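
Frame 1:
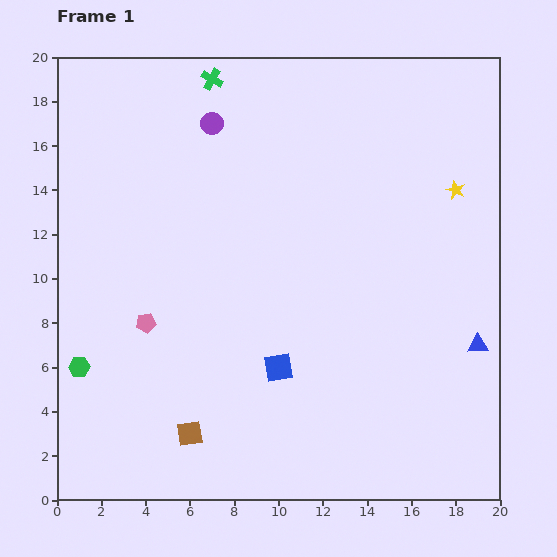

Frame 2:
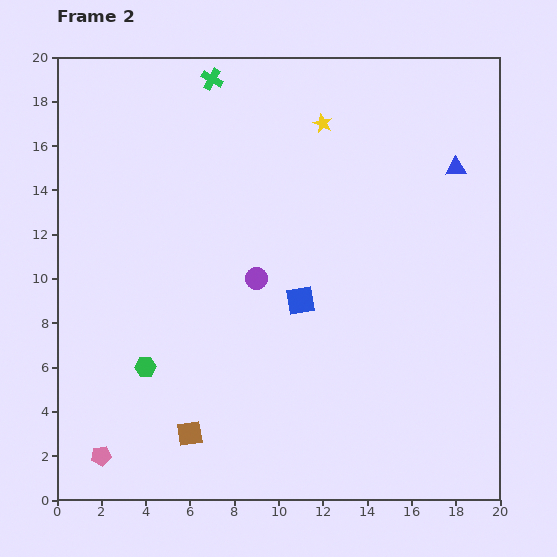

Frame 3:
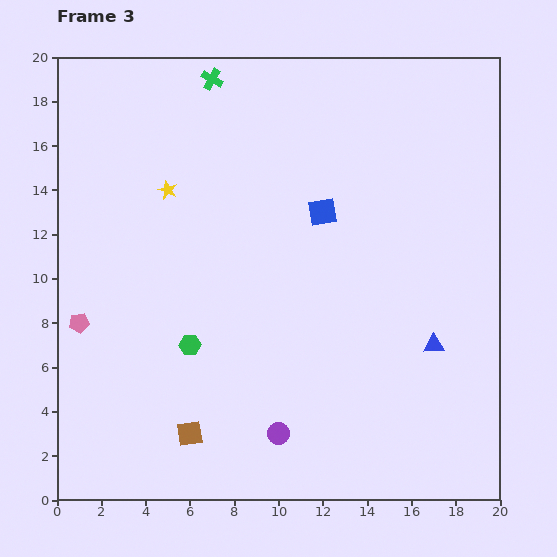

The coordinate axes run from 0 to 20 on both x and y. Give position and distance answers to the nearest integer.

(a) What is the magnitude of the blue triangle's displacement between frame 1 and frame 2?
8

The blue triangle moved from (19, 7) to (18, 15), a distance of √(1² + 8²) ≈ 8.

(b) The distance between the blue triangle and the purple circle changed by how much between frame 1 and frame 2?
-6

Distance in frame 1: 16. Distance in frame 2: 10.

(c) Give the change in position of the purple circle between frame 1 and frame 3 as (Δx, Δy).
(3, -14)

The purple circle was at (7, 17) in frame 1 and (10, 3) in frame 3.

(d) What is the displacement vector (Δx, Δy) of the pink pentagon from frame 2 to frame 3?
(-1, 6)

The pink pentagon was at (2, 2) in frame 2 and (1, 8) in frame 3.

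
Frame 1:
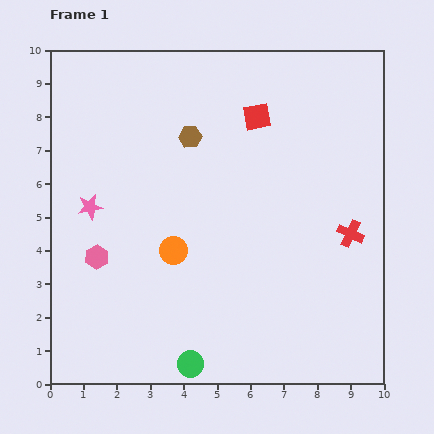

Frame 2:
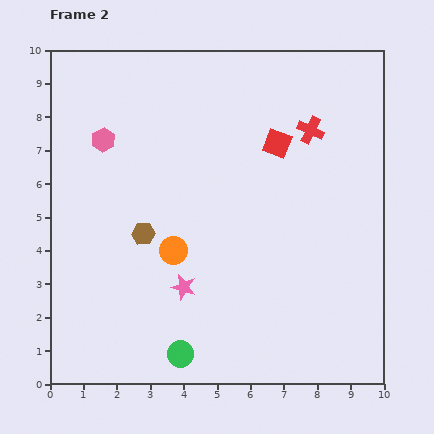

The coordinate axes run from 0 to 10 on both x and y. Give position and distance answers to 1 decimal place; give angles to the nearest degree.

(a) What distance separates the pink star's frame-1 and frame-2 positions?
3.7

The pink star moved from (1.2, 5.3) to (4.0, 2.9), a distance of √(2.8² + 2.4²) ≈ 3.7.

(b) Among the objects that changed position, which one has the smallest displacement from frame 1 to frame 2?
the green circle

(moved 0.4)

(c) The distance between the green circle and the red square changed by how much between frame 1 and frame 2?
-0.8

Distance in frame 1: 7.7. Distance in frame 2: 6.9.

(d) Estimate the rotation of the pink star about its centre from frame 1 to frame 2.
27° clockwise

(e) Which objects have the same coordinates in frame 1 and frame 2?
the orange circle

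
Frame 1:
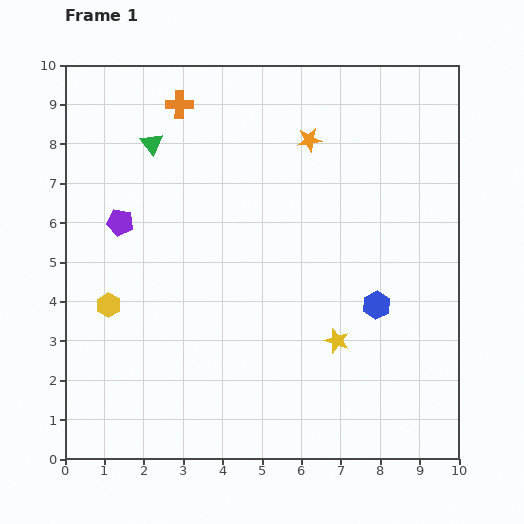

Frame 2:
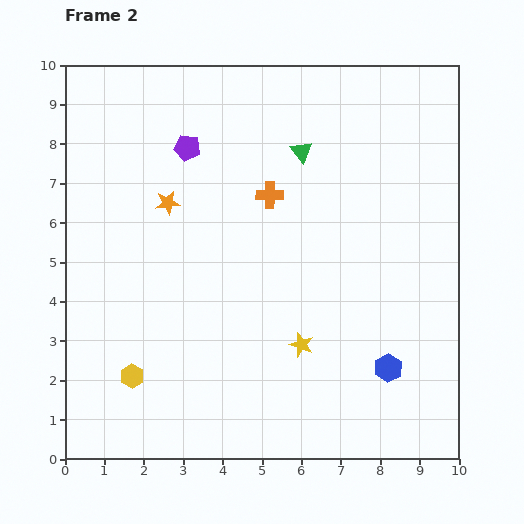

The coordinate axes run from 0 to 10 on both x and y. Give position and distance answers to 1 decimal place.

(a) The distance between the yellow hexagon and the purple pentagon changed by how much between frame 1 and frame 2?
+3.9

Distance in frame 1: 2.1. Distance in frame 2: 6.0.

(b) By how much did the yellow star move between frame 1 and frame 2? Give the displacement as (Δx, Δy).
(-0.9, -0.1)

The yellow star was at (6.9, 3.0) in frame 1 and (6.0, 2.9) in frame 2.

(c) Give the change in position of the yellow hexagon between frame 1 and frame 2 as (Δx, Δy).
(0.6, -1.8)

The yellow hexagon was at (1.1, 3.9) in frame 1 and (1.7, 2.1) in frame 2.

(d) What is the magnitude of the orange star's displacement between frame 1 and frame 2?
3.9

The orange star moved from (6.2, 8.1) to (2.6, 6.5), a distance of √(3.6² + 1.6²) ≈ 3.9.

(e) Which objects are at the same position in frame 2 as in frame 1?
none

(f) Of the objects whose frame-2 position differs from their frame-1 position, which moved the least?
the yellow star

(moved 0.9)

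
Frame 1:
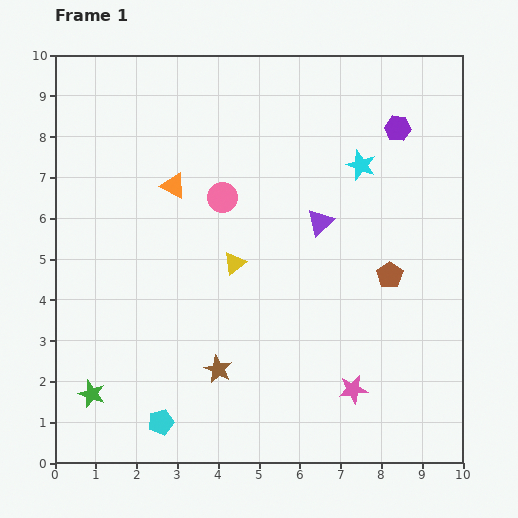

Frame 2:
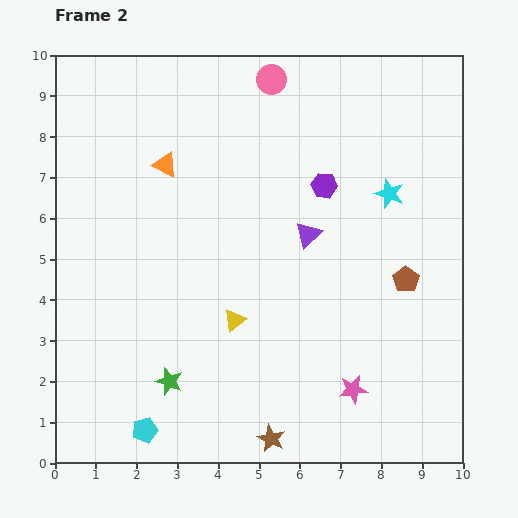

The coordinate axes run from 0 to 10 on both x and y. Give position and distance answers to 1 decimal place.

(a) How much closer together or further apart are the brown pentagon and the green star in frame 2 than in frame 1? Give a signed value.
-1.6

Distance in frame 1: 7.9. Distance in frame 2: 6.3.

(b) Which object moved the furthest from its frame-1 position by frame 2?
the pink circle

(moved 3.1; next 2.3)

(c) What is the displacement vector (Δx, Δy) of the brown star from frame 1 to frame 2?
(1.3, -1.7)

The brown star was at (4.0, 2.3) in frame 1 and (5.3, 0.6) in frame 2.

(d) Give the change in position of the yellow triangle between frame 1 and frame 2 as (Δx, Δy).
(0.0, -1.4)

The yellow triangle was at (4.4, 4.9) in frame 1 and (4.4, 3.5) in frame 2.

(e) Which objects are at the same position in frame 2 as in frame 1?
the pink star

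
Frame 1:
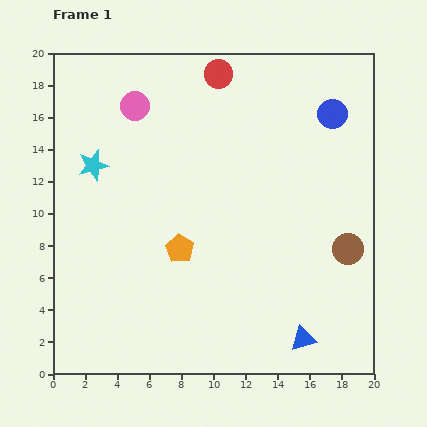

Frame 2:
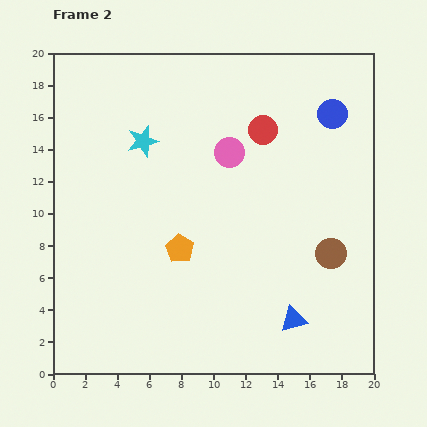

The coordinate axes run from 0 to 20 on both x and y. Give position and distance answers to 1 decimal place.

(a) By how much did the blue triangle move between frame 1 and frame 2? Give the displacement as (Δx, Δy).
(-0.6, 1.2)

The blue triangle was at (15.6, 2.2) in frame 1 and (15.0, 3.4) in frame 2.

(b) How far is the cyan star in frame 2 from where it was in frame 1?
3.4

The cyan star moved from (2.5, 13.0) to (5.6, 14.5), a distance of √(3.1² + 1.5²) ≈ 3.4.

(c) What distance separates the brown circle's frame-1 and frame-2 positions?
1.1

The brown circle moved from (18.4, 7.8) to (17.3, 7.5), a distance of √(1.1² + 0.3²) ≈ 1.1.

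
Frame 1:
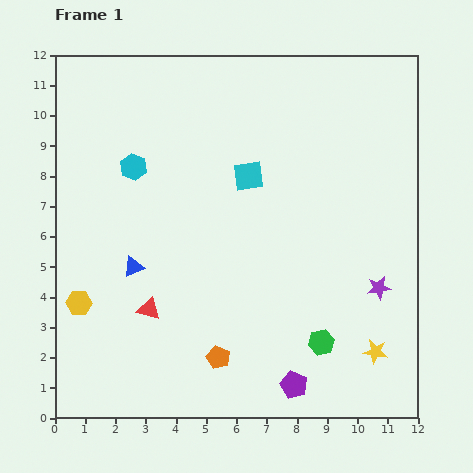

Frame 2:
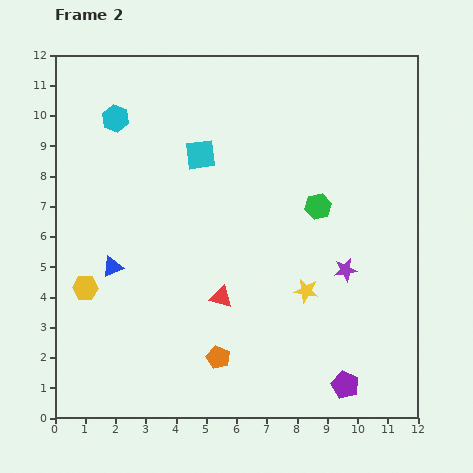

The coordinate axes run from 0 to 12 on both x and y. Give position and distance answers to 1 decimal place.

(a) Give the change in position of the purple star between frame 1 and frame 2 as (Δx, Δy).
(-1.1, 0.6)

The purple star was at (10.7, 4.3) in frame 1 and (9.6, 4.9) in frame 2.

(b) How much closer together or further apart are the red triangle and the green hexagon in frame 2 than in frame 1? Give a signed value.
-1.4

Distance in frame 1: 5.8. Distance in frame 2: 4.4.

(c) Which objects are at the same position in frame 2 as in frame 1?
the orange pentagon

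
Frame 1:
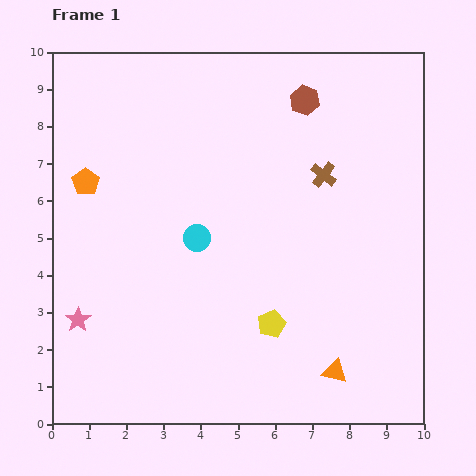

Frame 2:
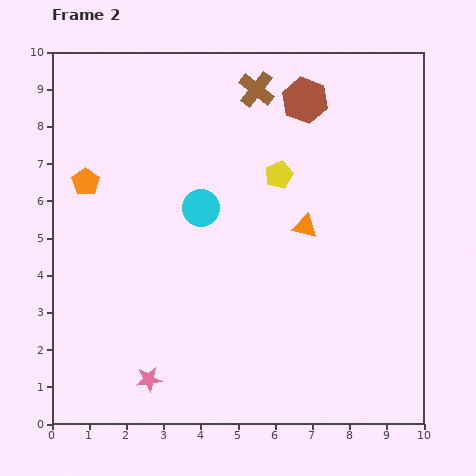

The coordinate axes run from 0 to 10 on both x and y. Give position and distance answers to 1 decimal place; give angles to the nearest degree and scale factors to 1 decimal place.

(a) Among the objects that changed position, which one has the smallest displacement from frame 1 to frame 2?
the cyan circle

(moved 0.8)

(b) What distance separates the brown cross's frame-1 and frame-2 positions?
2.9

The brown cross moved from (7.3, 6.7) to (5.5, 9.0), a distance of √(1.8² + 2.3²) ≈ 2.9.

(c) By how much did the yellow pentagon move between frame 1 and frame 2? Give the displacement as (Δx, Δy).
(0.2, 4.0)

The yellow pentagon was at (5.9, 2.7) in frame 1 and (6.1, 6.7) in frame 2.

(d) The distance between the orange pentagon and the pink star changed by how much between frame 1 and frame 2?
+1.9

Distance in frame 1: 3.7. Distance in frame 2: 5.6.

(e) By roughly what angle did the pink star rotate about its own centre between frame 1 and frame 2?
28° clockwise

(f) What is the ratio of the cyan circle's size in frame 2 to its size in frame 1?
1.3×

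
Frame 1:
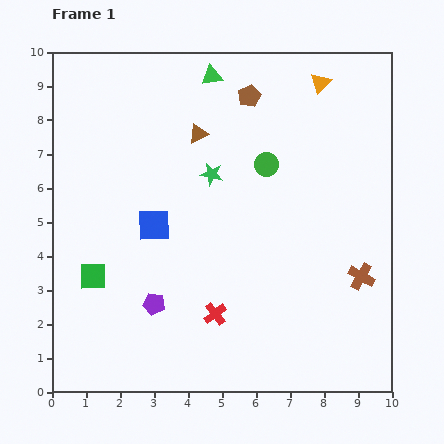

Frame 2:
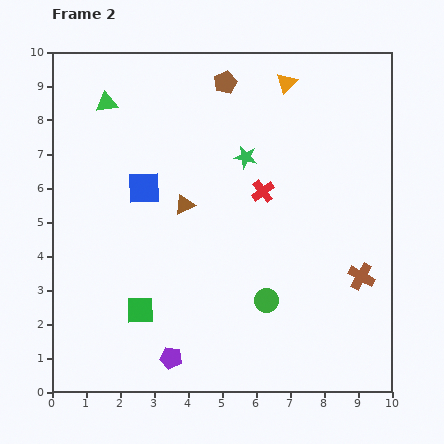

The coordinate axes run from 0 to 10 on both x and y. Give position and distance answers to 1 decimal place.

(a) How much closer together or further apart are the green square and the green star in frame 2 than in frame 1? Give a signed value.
+0.9

Distance in frame 1: 4.6. Distance in frame 2: 5.5.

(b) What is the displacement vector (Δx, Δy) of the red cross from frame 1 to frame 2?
(1.4, 3.6)

The red cross was at (4.8, 2.3) in frame 1 and (6.2, 5.9) in frame 2.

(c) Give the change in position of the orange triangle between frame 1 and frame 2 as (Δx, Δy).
(-1.0, 0.0)

The orange triangle was at (7.9, 9.1) in frame 1 and (6.9, 9.1) in frame 2.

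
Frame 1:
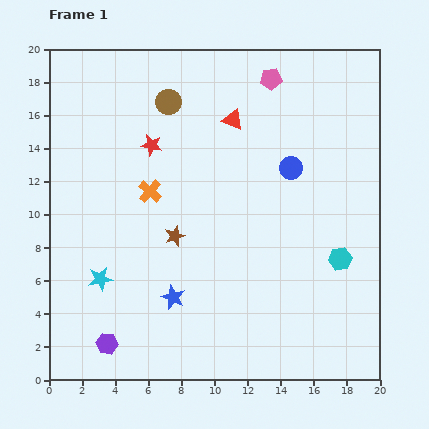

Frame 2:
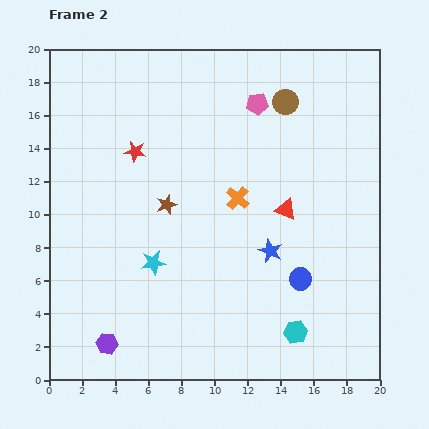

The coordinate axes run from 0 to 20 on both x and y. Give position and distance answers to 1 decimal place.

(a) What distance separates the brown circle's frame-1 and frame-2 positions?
7.1

The brown circle moved from (7.2, 16.8) to (14.3, 16.8), a distance of √(7.1² + 0.0²) ≈ 7.1.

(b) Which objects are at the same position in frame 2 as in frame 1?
the purple hexagon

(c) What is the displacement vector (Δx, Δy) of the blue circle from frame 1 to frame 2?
(0.6, -6.7)

The blue circle was at (14.6, 12.8) in frame 1 and (15.2, 6.1) in frame 2.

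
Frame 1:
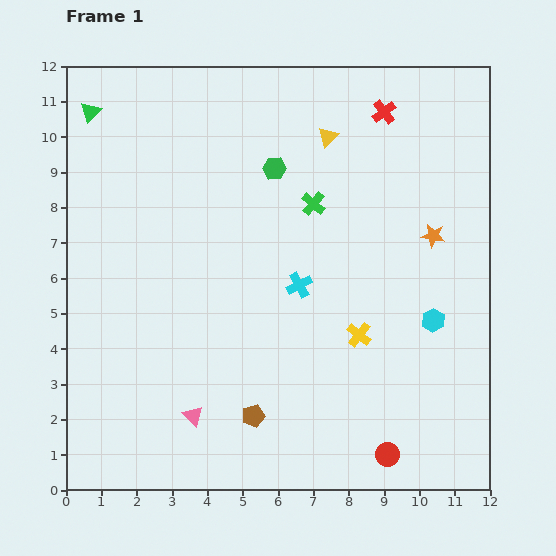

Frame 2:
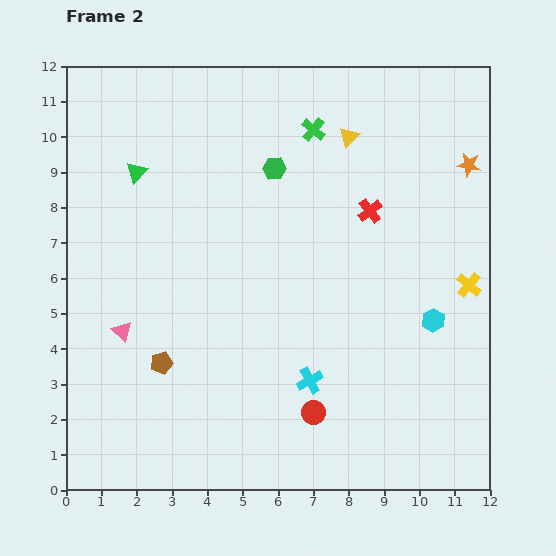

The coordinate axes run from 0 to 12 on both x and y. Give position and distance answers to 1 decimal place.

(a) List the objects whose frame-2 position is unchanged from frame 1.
the green hexagon, the cyan hexagon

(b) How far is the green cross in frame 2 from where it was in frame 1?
2.1

The green cross moved from (7.0, 8.1) to (7.0, 10.2), a distance of √(0.0² + 2.1²) ≈ 2.1.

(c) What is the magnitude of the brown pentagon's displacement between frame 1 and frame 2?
3.0

The brown pentagon moved from (5.3, 2.1) to (2.7, 3.6), a distance of √(2.6² + 1.5²) ≈ 3.0.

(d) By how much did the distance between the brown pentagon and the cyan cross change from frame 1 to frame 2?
+0.3

Distance in frame 1: 3.9. Distance in frame 2: 4.2.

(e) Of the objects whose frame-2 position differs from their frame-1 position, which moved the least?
the yellow triangle

(moved 0.6)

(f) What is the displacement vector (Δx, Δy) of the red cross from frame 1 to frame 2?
(-0.4, -2.8)

The red cross was at (9.0, 10.7) in frame 1 and (8.6, 7.9) in frame 2.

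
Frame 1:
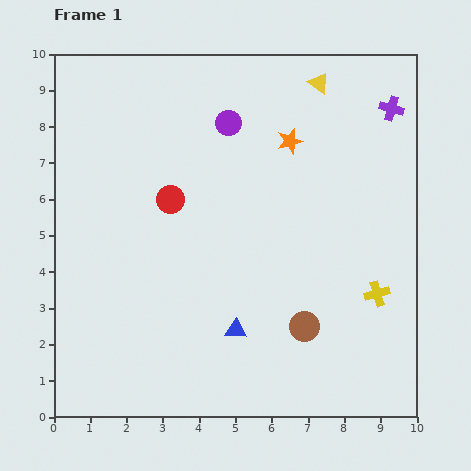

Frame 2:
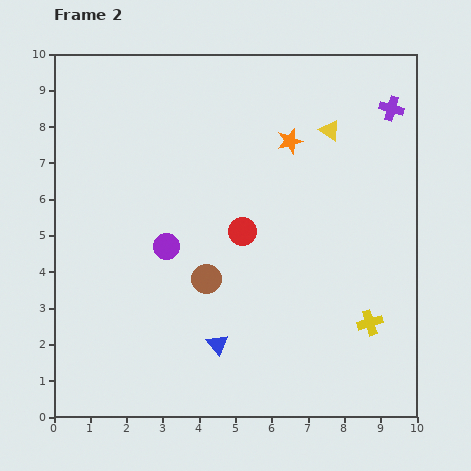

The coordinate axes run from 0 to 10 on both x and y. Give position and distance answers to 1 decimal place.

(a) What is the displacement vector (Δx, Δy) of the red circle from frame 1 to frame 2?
(2.0, -0.9)

The red circle was at (3.2, 6.0) in frame 1 and (5.2, 5.1) in frame 2.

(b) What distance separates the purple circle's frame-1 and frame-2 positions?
3.8

The purple circle moved from (4.8, 8.1) to (3.1, 4.7), a distance of √(1.7² + 3.4²) ≈ 3.8.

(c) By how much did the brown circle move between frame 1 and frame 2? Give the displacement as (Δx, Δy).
(-2.7, 1.3)

The brown circle was at (6.9, 2.5) in frame 1 and (4.2, 3.8) in frame 2.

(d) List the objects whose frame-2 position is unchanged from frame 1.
the purple cross, the orange star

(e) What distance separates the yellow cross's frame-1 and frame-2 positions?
0.8

The yellow cross moved from (8.9, 3.4) to (8.7, 2.6), a distance of √(0.2² + 0.8²) ≈ 0.8.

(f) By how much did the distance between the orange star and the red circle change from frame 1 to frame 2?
-0.9

Distance in frame 1: 3.7. Distance in frame 2: 2.8.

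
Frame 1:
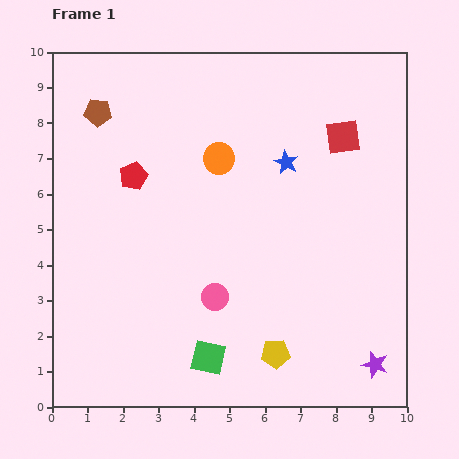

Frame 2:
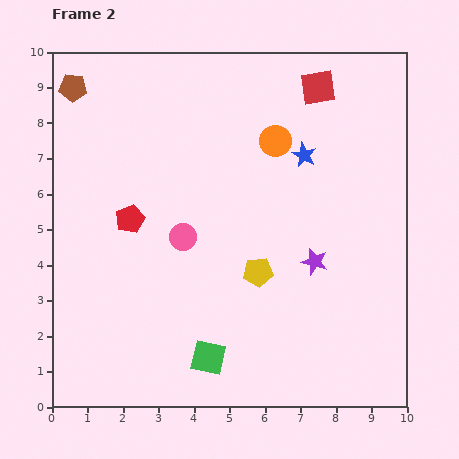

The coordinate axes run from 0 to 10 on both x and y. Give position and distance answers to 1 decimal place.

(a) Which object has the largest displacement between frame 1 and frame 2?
the purple star

(moved 3.4; next 2.4)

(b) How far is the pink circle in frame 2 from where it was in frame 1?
1.9

The pink circle moved from (4.6, 3.1) to (3.7, 4.8), a distance of √(0.9² + 1.7²) ≈ 1.9.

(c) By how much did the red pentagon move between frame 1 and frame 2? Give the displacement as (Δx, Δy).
(-0.1, -1.2)

The red pentagon was at (2.3, 6.5) in frame 1 and (2.2, 5.3) in frame 2.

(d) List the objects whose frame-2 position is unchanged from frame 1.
the green square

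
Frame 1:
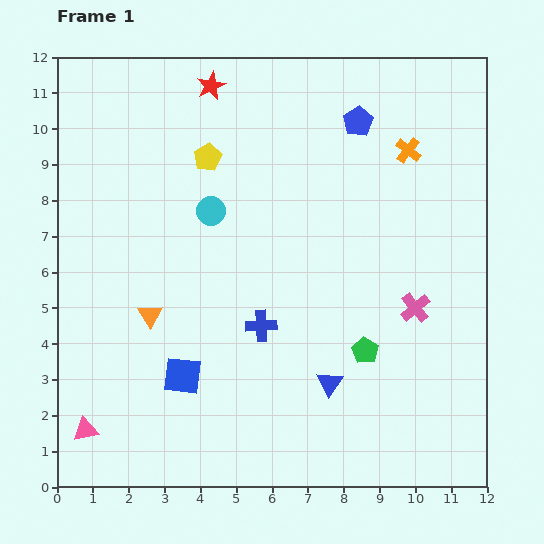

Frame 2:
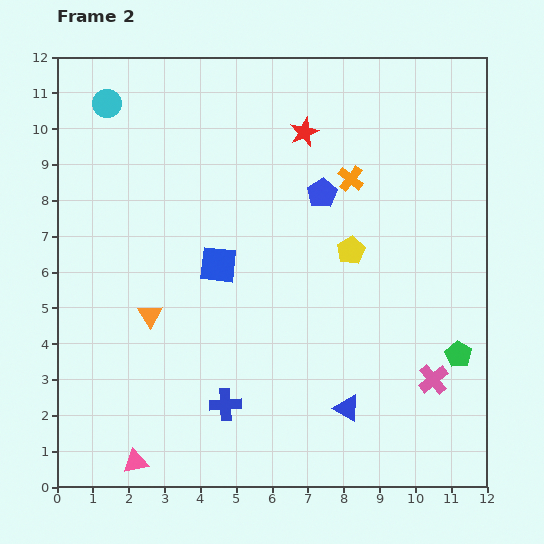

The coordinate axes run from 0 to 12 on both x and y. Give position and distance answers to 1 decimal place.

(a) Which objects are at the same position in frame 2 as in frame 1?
the orange triangle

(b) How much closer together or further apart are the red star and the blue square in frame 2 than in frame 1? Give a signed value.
-3.7

Distance in frame 1: 8.1. Distance in frame 2: 4.4.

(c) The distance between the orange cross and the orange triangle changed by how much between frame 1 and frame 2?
-1.7

Distance in frame 1: 8.5. Distance in frame 2: 6.8.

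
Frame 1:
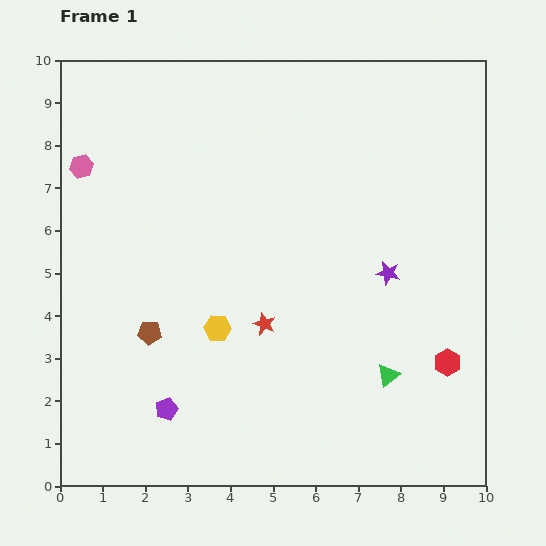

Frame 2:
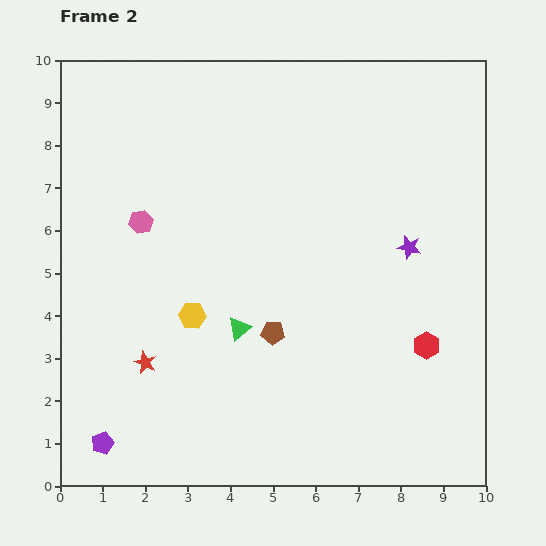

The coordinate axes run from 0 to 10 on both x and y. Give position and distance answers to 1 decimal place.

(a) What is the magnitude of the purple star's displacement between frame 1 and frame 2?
0.8

The purple star moved from (7.7, 5.0) to (8.2, 5.6), a distance of √(0.5² + 0.6²) ≈ 0.8.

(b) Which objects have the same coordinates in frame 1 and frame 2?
none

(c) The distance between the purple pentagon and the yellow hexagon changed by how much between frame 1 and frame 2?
+1.5

Distance in frame 1: 2.2. Distance in frame 2: 3.7.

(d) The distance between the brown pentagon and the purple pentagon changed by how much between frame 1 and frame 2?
+3.0

Distance in frame 1: 1.8. Distance in frame 2: 4.8.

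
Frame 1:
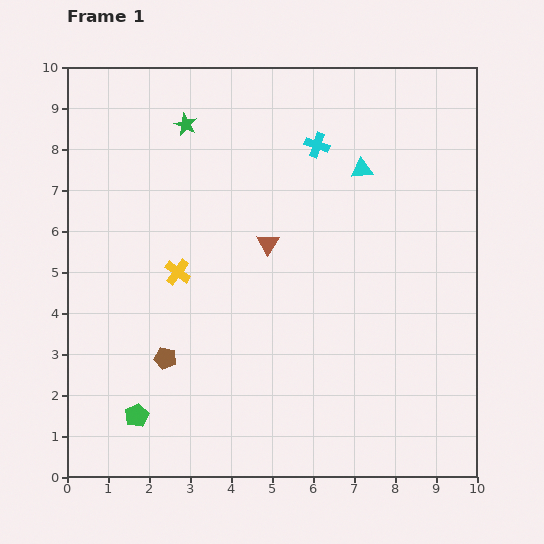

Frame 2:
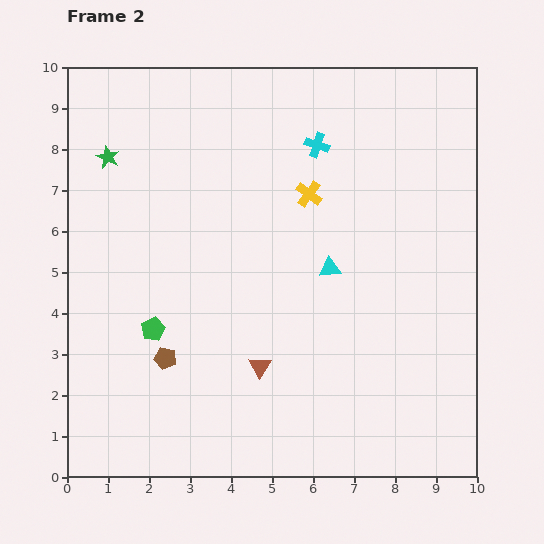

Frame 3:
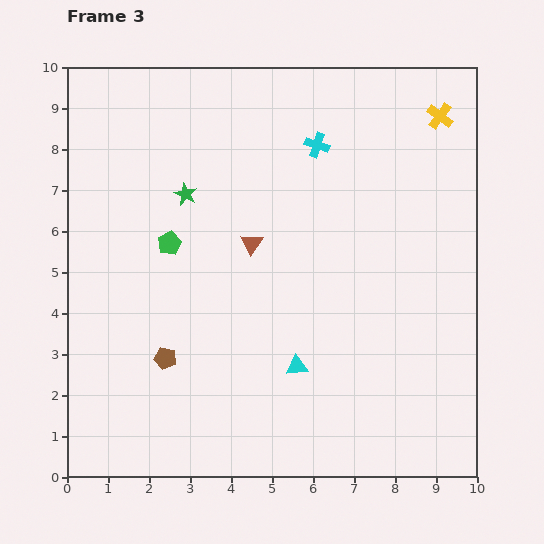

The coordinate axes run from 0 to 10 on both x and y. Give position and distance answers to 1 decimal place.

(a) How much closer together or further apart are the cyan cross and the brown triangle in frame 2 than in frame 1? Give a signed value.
+2.9

Distance in frame 1: 2.7. Distance in frame 2: 5.6.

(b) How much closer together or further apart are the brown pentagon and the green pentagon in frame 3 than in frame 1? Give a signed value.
+1.2

Distance in frame 1: 1.6. Distance in frame 3: 2.8.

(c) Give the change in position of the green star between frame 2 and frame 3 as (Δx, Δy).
(1.9, -0.9)

The green star was at (1.0, 7.8) in frame 2 and (2.9, 6.9) in frame 3.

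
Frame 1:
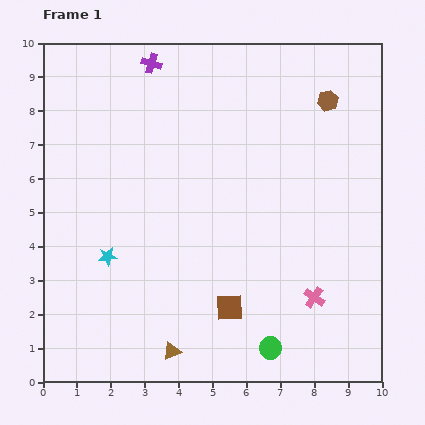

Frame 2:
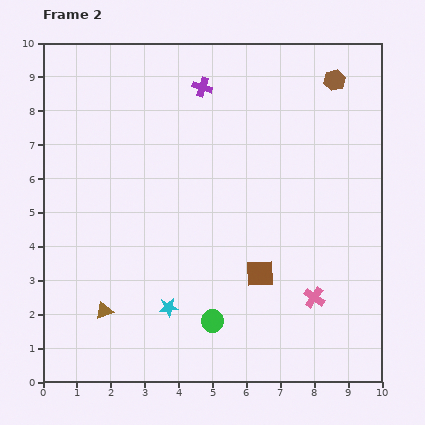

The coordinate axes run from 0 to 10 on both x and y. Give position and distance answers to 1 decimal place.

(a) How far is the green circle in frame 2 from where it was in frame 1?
1.9

The green circle moved from (6.7, 1.0) to (5.0, 1.8), a distance of √(1.7² + 0.8²) ≈ 1.9.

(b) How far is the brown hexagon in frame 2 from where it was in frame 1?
0.6

The brown hexagon moved from (8.4, 8.3) to (8.6, 8.9), a distance of √(0.2² + 0.6²) ≈ 0.6.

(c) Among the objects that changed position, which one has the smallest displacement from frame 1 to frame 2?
the brown hexagon

(moved 0.6)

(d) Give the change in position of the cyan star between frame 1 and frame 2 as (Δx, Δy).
(1.8, -1.5)

The cyan star was at (1.9, 3.7) in frame 1 and (3.7, 2.2) in frame 2.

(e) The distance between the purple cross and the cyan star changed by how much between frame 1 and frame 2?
+0.8

Distance in frame 1: 5.8. Distance in frame 2: 6.6.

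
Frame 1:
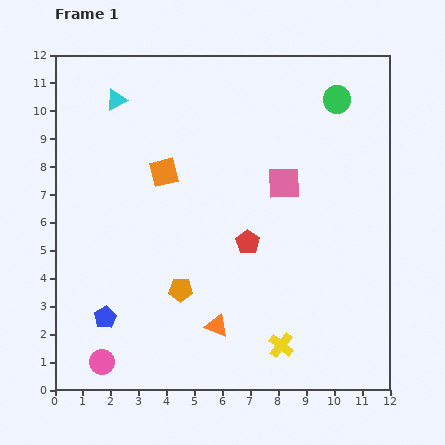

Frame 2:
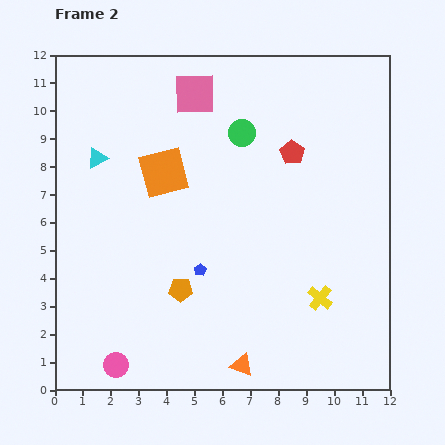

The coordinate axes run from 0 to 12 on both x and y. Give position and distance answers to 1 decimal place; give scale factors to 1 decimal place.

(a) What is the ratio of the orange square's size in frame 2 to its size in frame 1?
1.7×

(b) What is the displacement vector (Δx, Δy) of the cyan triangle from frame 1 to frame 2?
(-0.7, -2.1)

The cyan triangle was at (2.2, 10.4) in frame 1 and (1.5, 8.3) in frame 2.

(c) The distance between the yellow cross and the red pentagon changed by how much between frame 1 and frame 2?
+1.4

Distance in frame 1: 3.9. Distance in frame 2: 5.3.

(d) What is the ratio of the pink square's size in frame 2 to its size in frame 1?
1.3×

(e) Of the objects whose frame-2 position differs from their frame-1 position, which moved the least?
the pink circle

(moved 0.5)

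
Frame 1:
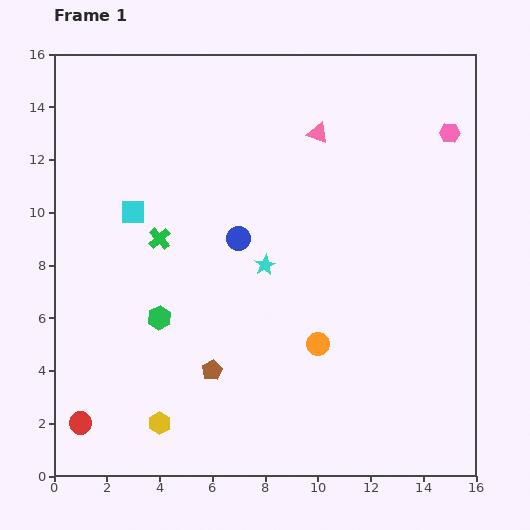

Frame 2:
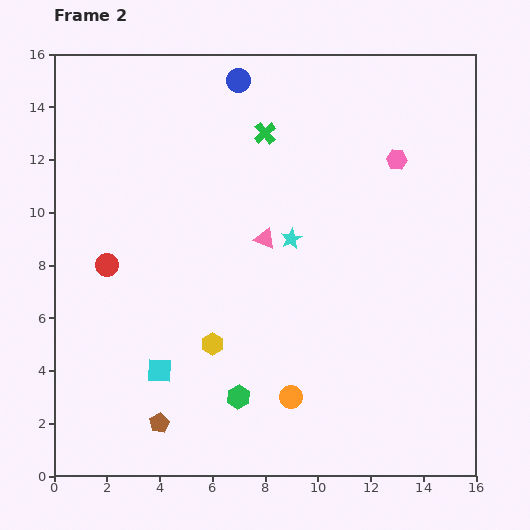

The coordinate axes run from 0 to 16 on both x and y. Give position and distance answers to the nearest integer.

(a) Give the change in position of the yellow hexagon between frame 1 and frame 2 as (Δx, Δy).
(2, 3)

The yellow hexagon was at (4, 2) in frame 1 and (6, 5) in frame 2.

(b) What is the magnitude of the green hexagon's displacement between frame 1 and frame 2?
4

The green hexagon moved from (4, 6) to (7, 3), a distance of √(3² + 3²) ≈ 4.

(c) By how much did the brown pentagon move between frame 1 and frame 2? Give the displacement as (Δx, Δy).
(-2, -2)

The brown pentagon was at (6, 4) in frame 1 and (4, 2) in frame 2.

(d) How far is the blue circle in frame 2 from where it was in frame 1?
6

The blue circle moved from (7, 9) to (7, 15), a distance of √(0² + 6²) ≈ 6.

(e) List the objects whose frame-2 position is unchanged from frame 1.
none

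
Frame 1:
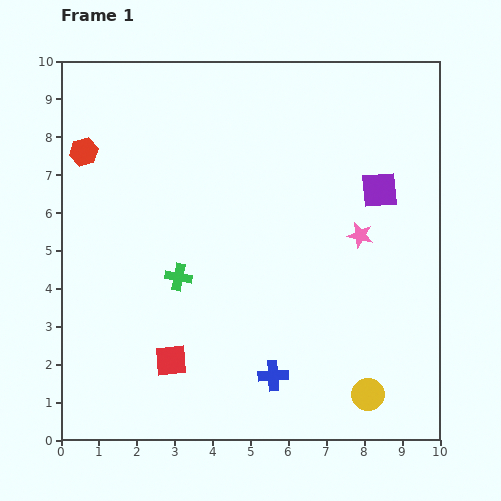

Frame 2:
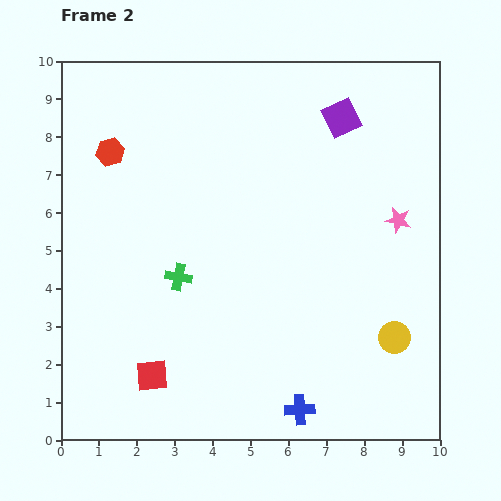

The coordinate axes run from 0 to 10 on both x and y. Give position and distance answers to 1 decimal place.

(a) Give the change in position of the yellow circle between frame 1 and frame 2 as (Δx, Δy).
(0.7, 1.5)

The yellow circle was at (8.1, 1.2) in frame 1 and (8.8, 2.7) in frame 2.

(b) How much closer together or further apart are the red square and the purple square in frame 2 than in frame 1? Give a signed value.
+1.3

Distance in frame 1: 7.1. Distance in frame 2: 8.4.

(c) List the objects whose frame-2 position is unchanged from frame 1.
the green cross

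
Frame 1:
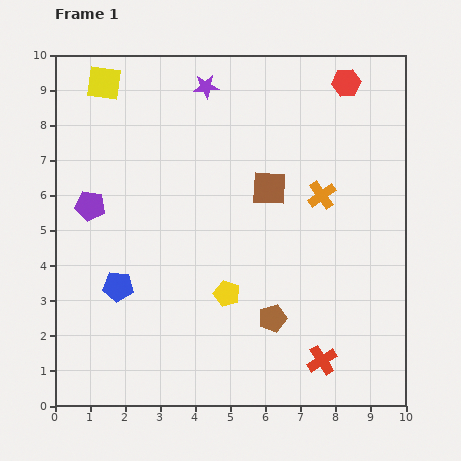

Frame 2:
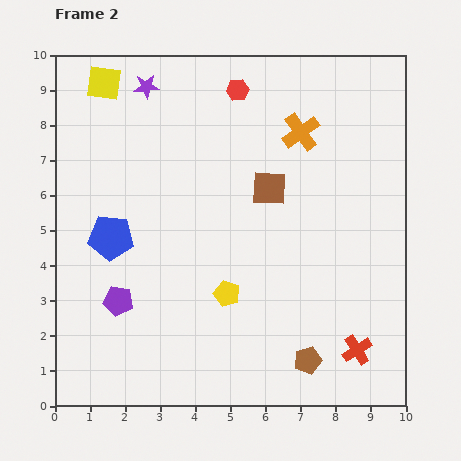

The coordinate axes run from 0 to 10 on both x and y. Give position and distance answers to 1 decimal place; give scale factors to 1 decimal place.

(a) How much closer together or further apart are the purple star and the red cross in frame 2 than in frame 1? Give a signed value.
+1.1

Distance in frame 1: 8.5. Distance in frame 2: 9.6.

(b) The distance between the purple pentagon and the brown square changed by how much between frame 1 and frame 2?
+0.3

Distance in frame 1: 5.1. Distance in frame 2: 5.4.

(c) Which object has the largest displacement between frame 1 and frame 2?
the red hexagon

(moved 3.1; next 2.8)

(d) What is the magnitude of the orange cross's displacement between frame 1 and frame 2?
1.9

The orange cross moved from (7.6, 6.0) to (7.0, 7.8), a distance of √(0.6² + 1.8²) ≈ 1.9.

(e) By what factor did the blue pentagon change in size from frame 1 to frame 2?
1.5×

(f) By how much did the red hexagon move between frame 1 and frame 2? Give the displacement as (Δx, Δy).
(-3.1, -0.2)

The red hexagon was at (8.3, 9.2) in frame 1 and (5.2, 9.0) in frame 2.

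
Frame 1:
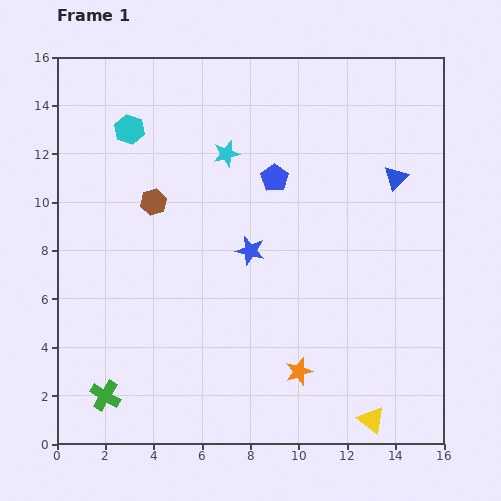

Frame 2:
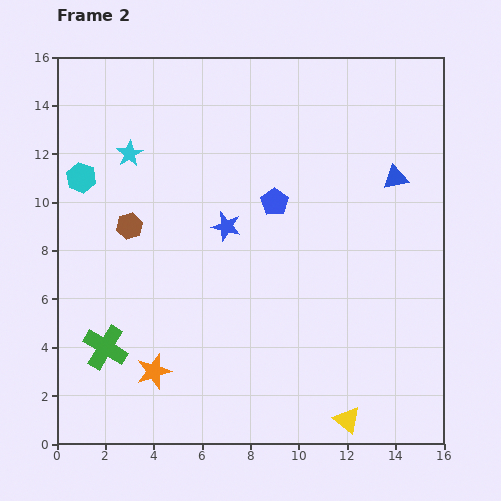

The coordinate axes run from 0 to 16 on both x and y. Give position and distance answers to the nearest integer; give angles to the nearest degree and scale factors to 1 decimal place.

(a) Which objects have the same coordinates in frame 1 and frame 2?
the blue triangle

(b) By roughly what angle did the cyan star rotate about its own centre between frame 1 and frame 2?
17° counter-clockwise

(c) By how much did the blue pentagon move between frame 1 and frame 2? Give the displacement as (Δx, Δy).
(0, -1)

The blue pentagon was at (9, 11) in frame 1 and (9, 10) in frame 2.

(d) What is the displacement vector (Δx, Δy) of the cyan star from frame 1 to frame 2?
(-4, 0)

The cyan star was at (7, 12) in frame 1 and (3, 12) in frame 2.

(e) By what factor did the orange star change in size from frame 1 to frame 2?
1.3×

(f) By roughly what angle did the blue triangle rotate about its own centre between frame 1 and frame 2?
33° clockwise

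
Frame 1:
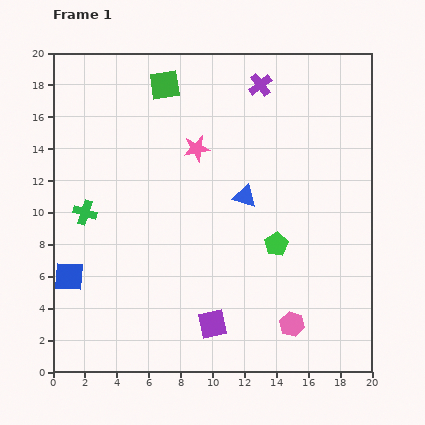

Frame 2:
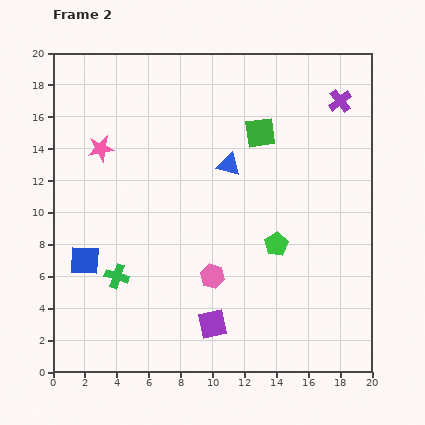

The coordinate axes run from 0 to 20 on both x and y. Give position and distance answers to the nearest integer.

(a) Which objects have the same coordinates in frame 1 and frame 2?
the green pentagon, the purple square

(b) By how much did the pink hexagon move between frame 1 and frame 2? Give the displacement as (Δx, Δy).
(-5, 3)

The pink hexagon was at (15, 3) in frame 1 and (10, 6) in frame 2.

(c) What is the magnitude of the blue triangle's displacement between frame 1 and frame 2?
2

The blue triangle moved from (12, 11) to (11, 13), a distance of √(1² + 2²) ≈ 2.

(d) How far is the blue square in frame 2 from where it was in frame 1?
1

The blue square moved from (1, 6) to (2, 7), a distance of √(1² + 1²) ≈ 1.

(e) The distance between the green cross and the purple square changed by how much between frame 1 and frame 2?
-4

Distance in frame 1: 11. Distance in frame 2: 7.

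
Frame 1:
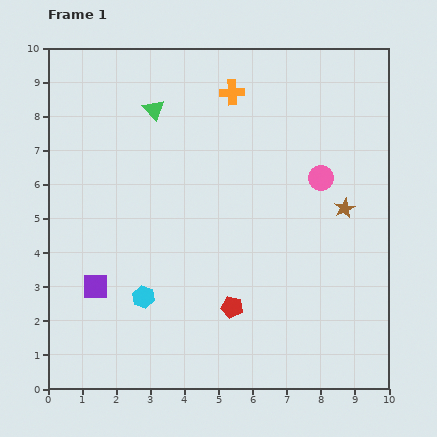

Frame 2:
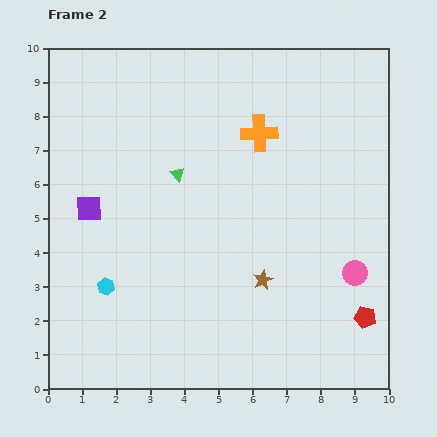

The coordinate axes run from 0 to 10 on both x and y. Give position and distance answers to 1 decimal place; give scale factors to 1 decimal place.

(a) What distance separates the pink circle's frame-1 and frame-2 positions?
3.0

The pink circle moved from (8.0, 6.2) to (9.0, 3.4), a distance of √(1.0² + 2.8²) ≈ 3.0.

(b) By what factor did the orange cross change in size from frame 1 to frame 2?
1.5×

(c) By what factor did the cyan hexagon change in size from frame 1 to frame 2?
0.8×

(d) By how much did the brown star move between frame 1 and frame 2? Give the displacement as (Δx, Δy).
(-2.4, -2.1)

The brown star was at (8.7, 5.3) in frame 1 and (6.3, 3.2) in frame 2.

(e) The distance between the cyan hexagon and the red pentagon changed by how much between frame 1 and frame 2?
+5.1

Distance in frame 1: 2.6. Distance in frame 2: 7.7.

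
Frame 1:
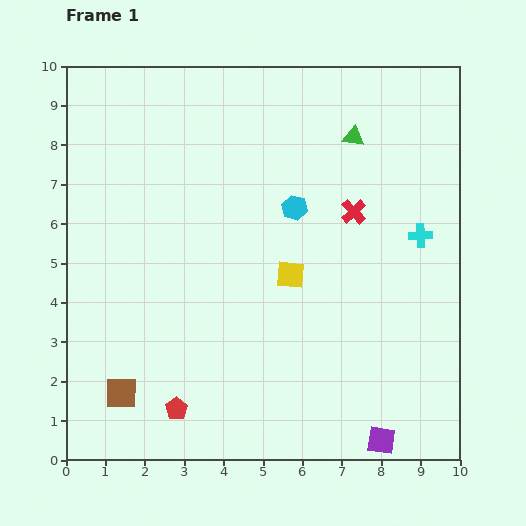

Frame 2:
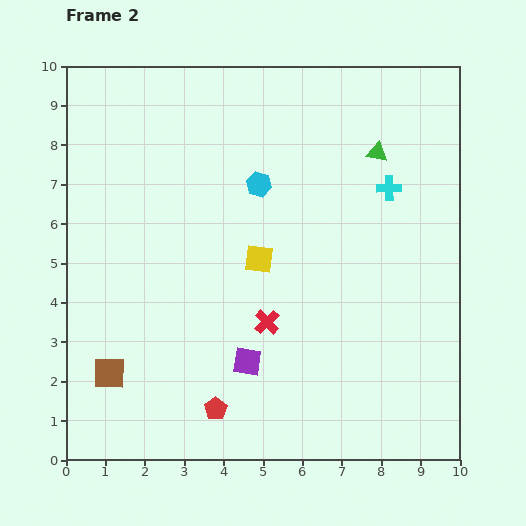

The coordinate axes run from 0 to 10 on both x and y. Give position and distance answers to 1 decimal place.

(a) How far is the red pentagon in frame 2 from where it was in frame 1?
1.0

The red pentagon moved from (2.8, 1.3) to (3.8, 1.3), a distance of √(1.0² + 0.0²) ≈ 1.0.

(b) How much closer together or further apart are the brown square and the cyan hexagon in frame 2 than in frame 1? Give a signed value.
-0.3

Distance in frame 1: 6.4. Distance in frame 2: 6.1.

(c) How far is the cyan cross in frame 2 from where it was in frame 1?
1.4

The cyan cross moved from (9.0, 5.7) to (8.2, 6.9), a distance of √(0.8² + 1.2²) ≈ 1.4.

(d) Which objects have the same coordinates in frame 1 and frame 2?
none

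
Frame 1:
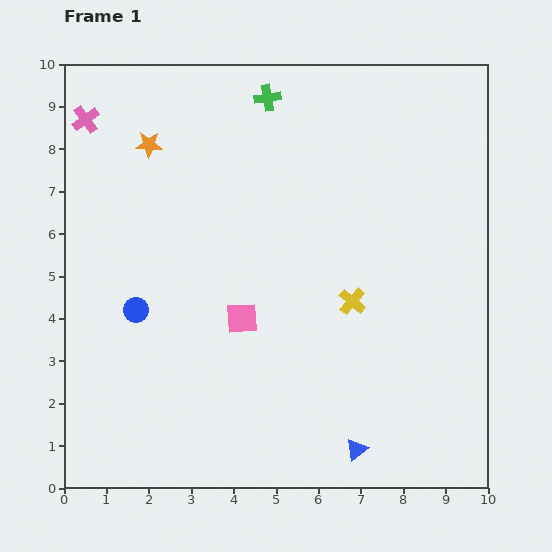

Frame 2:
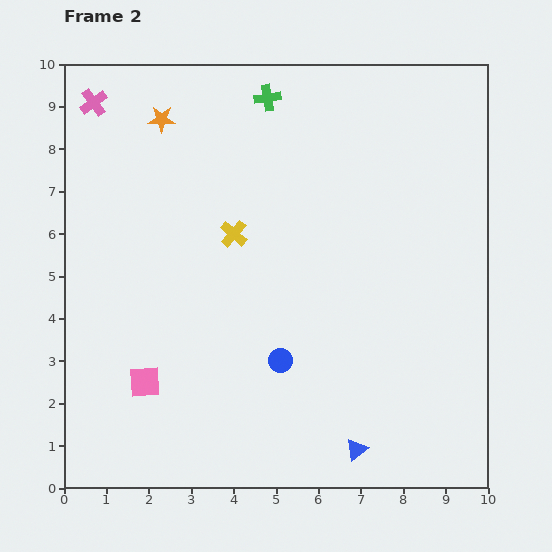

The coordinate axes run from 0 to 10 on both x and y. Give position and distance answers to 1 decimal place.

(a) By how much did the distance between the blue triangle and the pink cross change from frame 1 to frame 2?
+0.2

Distance in frame 1: 10.1. Distance in frame 2: 10.3.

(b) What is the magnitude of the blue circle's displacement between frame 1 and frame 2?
3.6

The blue circle moved from (1.7, 4.2) to (5.1, 3.0), a distance of √(3.4² + 1.2²) ≈ 3.6.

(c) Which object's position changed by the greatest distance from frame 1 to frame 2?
the blue circle

(moved 3.6; next 3.2)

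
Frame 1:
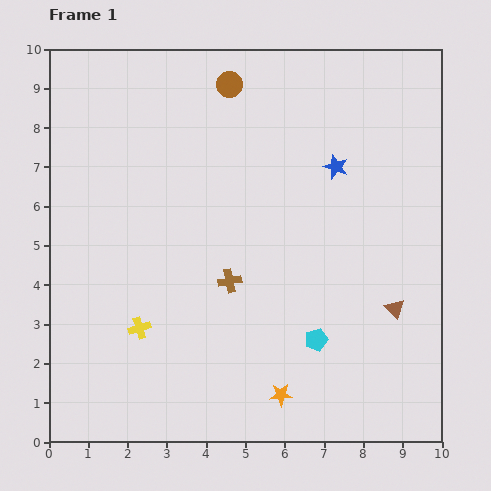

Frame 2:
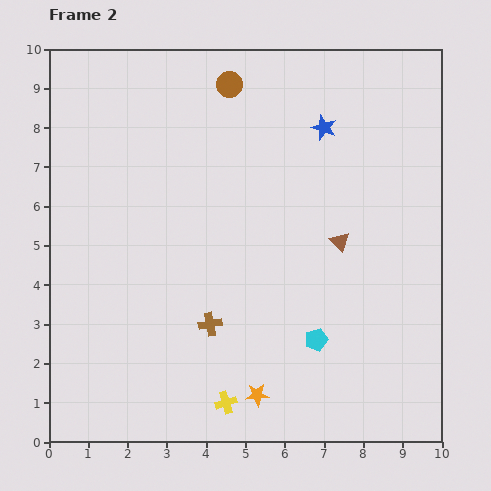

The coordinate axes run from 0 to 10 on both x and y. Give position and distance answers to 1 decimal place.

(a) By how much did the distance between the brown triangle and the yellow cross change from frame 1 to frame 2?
-1.5

Distance in frame 1: 6.5. Distance in frame 2: 5.0.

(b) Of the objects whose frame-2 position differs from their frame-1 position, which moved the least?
the orange star

(moved 0.6)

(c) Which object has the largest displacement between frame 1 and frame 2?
the yellow cross

(moved 2.9; next 2.2)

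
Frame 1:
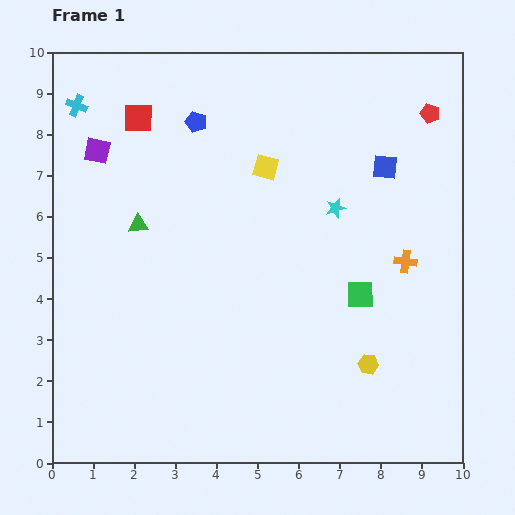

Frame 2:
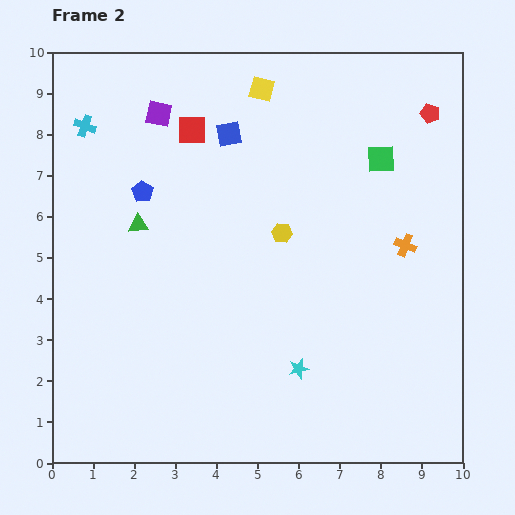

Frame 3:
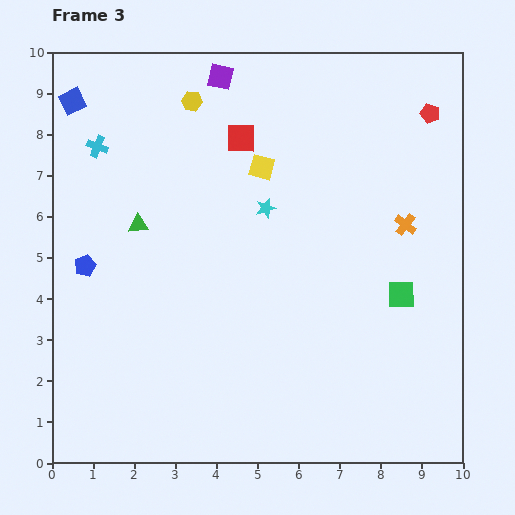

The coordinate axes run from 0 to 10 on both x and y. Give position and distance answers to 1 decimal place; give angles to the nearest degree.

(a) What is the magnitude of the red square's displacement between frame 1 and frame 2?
1.3

The red square moved from (2.1, 8.4) to (3.4, 8.1), a distance of √(1.3² + 0.3²) ≈ 1.3.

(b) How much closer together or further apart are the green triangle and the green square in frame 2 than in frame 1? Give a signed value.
+0.4

Distance in frame 1: 5.7. Distance in frame 2: 6.1.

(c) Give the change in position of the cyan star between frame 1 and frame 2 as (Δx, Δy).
(-0.9, -3.9)

The cyan star was at (6.9, 6.2) in frame 1 and (6.0, 2.3) in frame 2.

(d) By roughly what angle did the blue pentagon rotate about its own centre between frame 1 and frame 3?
31° clockwise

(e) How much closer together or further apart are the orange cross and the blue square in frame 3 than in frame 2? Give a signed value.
+3.5

Distance in frame 2: 5.1. Distance in frame 3: 8.6.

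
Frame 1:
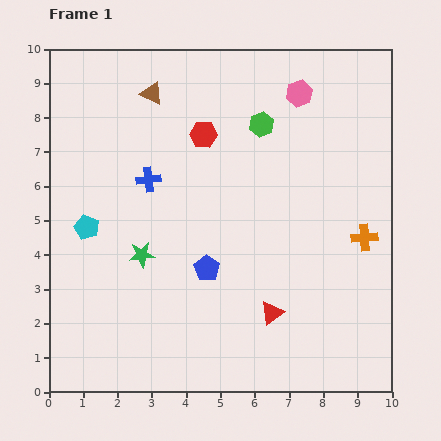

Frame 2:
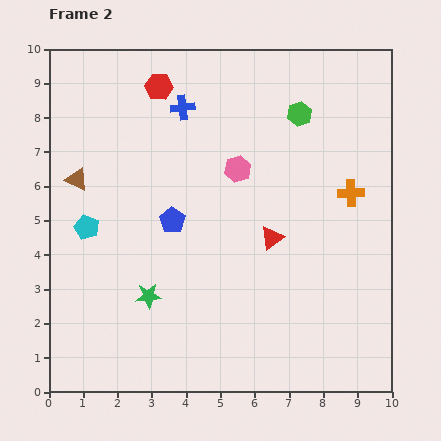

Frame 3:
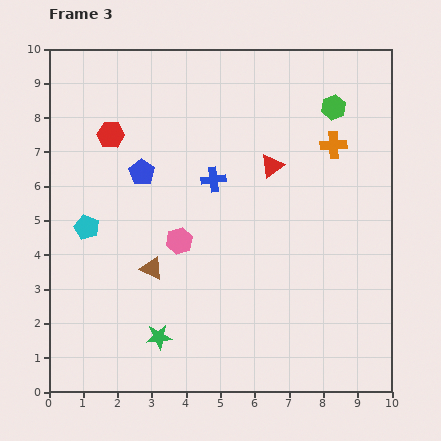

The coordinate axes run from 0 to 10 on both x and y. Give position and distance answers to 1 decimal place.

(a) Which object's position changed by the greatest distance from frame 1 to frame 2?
the brown triangle

(moved 3.3; next 2.8)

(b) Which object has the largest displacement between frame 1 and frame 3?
the pink hexagon

(moved 5.5; next 5.1)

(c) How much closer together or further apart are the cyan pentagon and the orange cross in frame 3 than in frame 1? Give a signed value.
-0.5

Distance in frame 1: 8.1. Distance in frame 3: 7.6.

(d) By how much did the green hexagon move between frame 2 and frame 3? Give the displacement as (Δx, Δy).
(1.0, 0.2)

The green hexagon was at (7.3, 8.1) in frame 2 and (8.3, 8.3) in frame 3.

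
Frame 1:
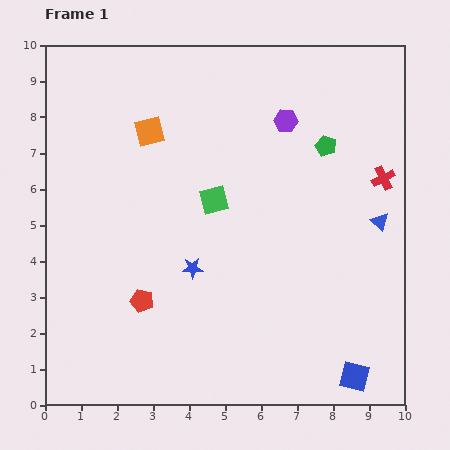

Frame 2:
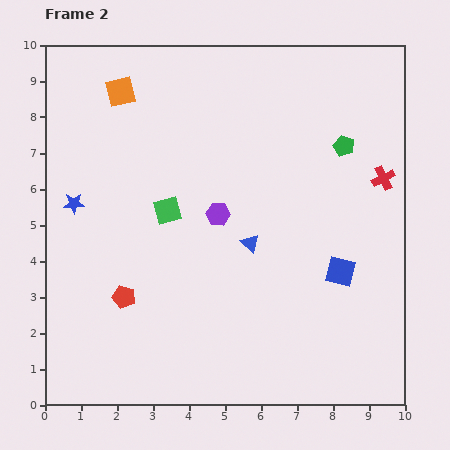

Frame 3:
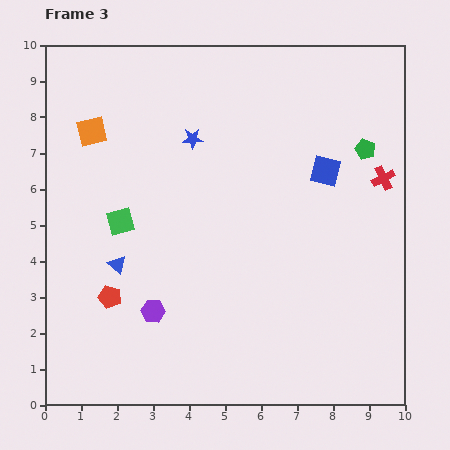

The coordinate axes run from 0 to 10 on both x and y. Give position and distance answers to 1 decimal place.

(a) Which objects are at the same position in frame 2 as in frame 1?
the red cross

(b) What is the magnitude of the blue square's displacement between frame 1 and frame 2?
2.9

The blue square moved from (8.6, 0.8) to (8.2, 3.7), a distance of √(0.4² + 2.9²) ≈ 2.9.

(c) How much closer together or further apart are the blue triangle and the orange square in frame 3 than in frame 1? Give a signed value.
-3.1

Distance in frame 1: 6.9. Distance in frame 3: 3.8.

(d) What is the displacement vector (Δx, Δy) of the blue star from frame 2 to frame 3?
(3.3, 1.8)

The blue star was at (0.8, 5.6) in frame 2 and (4.1, 7.4) in frame 3.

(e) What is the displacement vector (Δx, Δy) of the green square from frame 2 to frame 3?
(-1.3, -0.3)

The green square was at (3.4, 5.4) in frame 2 and (2.1, 5.1) in frame 3.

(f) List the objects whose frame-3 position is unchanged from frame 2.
the red cross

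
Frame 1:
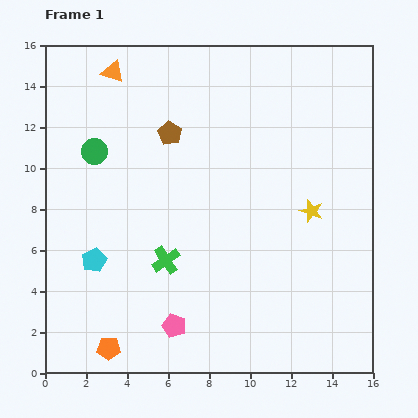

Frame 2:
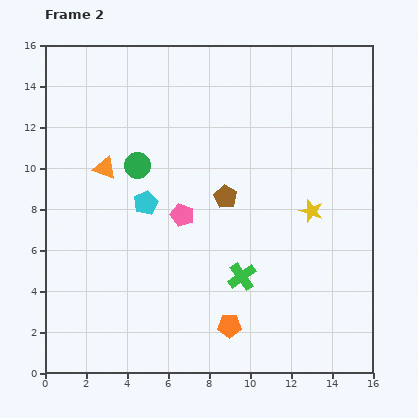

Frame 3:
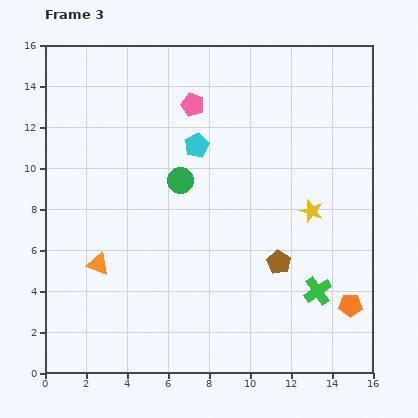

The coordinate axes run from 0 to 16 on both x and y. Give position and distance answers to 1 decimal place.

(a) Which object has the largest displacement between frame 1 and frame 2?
the orange pentagon

(moved 6.0; next 5.4)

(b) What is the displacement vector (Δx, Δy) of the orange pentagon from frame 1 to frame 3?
(11.8, 2.1)

The orange pentagon was at (3.1, 1.2) in frame 1 and (14.9, 3.3) in frame 3.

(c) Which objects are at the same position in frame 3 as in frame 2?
the yellow star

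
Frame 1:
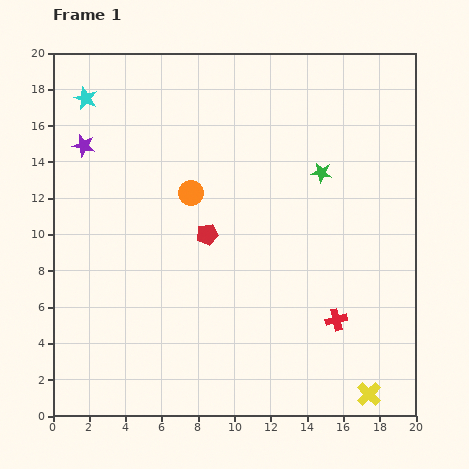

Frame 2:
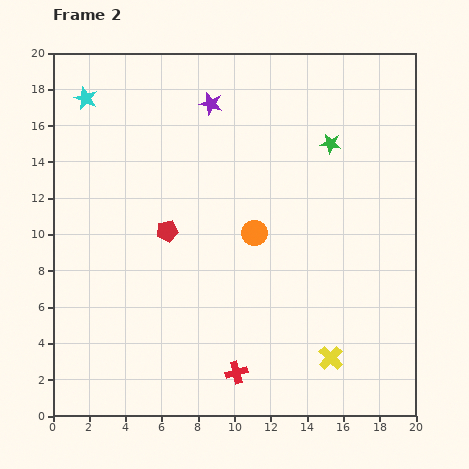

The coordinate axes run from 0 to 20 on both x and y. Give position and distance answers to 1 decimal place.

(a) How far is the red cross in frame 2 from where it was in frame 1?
6.2

The red cross moved from (15.6, 5.3) to (10.1, 2.4), a distance of √(5.5² + 2.9²) ≈ 6.2.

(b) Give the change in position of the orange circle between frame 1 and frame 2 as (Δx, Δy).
(3.5, -2.2)

The orange circle was at (7.6, 12.3) in frame 1 and (11.1, 10.1) in frame 2.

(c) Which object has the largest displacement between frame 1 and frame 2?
the purple star

(moved 7.4; next 6.2)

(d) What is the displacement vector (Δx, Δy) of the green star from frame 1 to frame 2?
(0.5, 1.6)

The green star was at (14.8, 13.4) in frame 1 and (15.3, 15.0) in frame 2.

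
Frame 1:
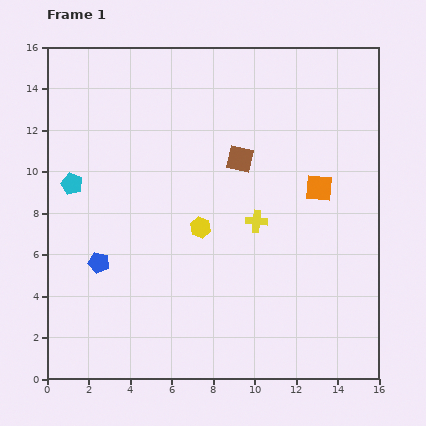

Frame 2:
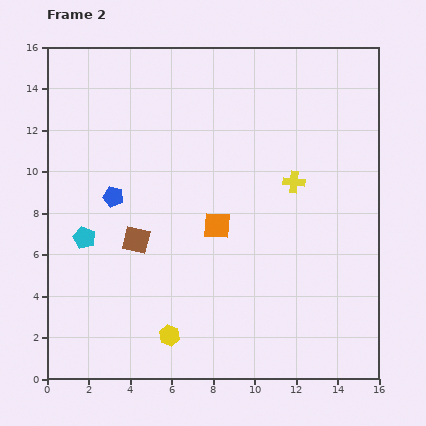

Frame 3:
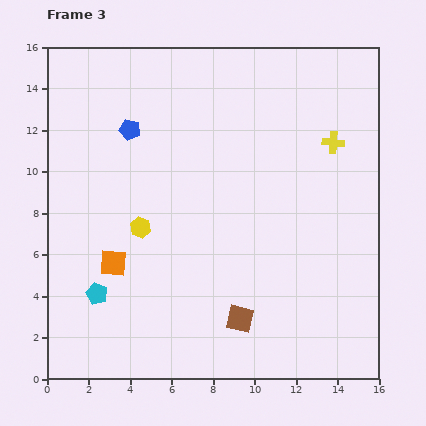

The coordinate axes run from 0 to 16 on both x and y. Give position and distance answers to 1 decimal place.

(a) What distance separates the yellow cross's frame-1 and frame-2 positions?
2.6

The yellow cross moved from (10.1, 7.6) to (11.9, 9.5), a distance of √(1.8² + 1.9²) ≈ 2.6.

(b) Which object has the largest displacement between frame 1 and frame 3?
the orange square

(moved 10.5; next 7.7)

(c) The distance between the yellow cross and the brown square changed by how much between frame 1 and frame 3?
+6.5

Distance in frame 1: 3.1. Distance in frame 3: 9.6.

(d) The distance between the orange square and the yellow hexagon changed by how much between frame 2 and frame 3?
-3.7

Distance in frame 2: 5.8. Distance in frame 3: 2.1.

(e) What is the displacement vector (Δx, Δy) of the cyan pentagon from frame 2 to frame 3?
(0.6, -2.7)

The cyan pentagon was at (1.8, 6.8) in frame 2 and (2.4, 4.1) in frame 3.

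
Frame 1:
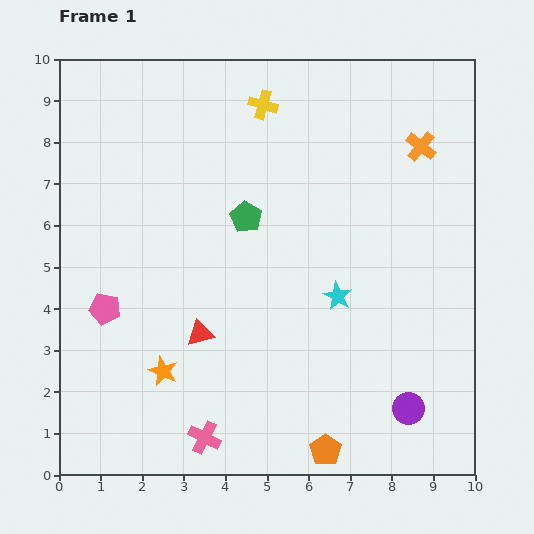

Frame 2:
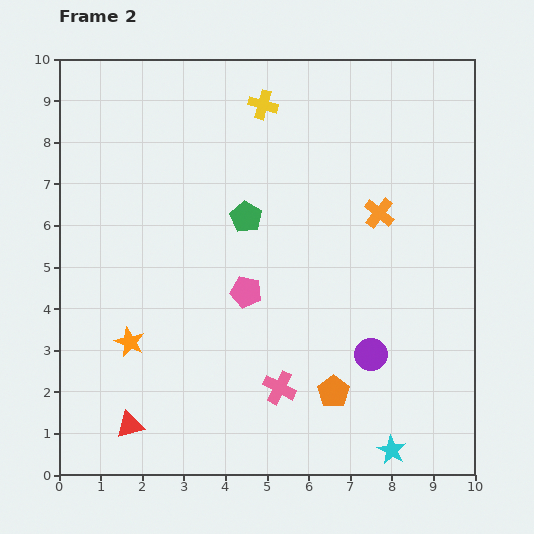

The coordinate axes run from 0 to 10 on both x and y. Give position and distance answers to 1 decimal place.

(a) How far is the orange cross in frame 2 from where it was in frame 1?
1.9

The orange cross moved from (8.7, 7.9) to (7.7, 6.3), a distance of √(1.0² + 1.6²) ≈ 1.9.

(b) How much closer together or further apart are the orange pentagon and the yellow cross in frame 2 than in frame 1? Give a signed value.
-1.3

Distance in frame 1: 8.4. Distance in frame 2: 7.1.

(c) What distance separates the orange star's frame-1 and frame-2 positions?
1.1

The orange star moved from (2.5, 2.5) to (1.7, 3.2), a distance of √(0.8² + 0.7²) ≈ 1.1.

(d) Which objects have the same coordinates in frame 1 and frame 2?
the green pentagon, the yellow cross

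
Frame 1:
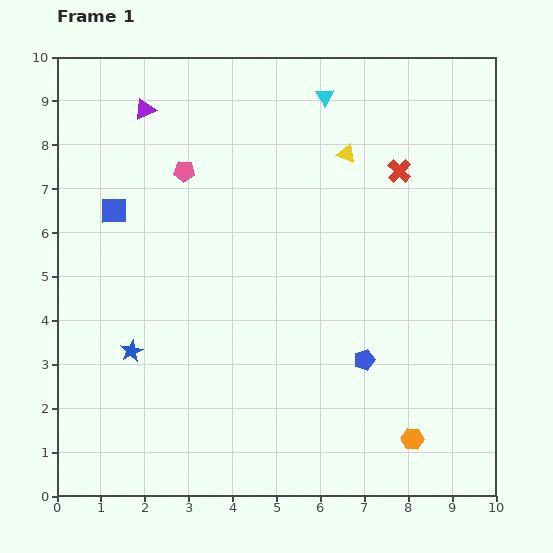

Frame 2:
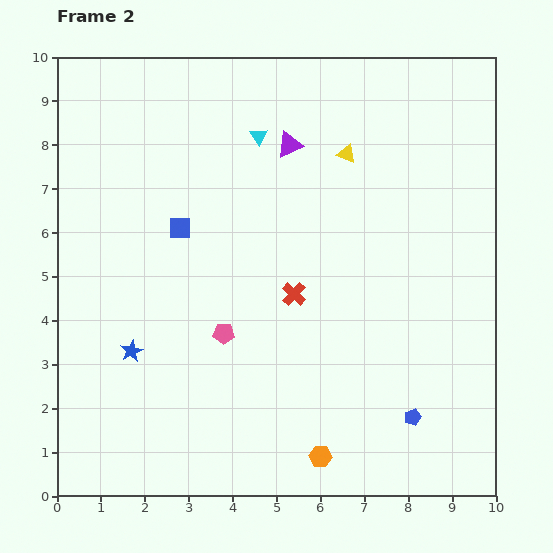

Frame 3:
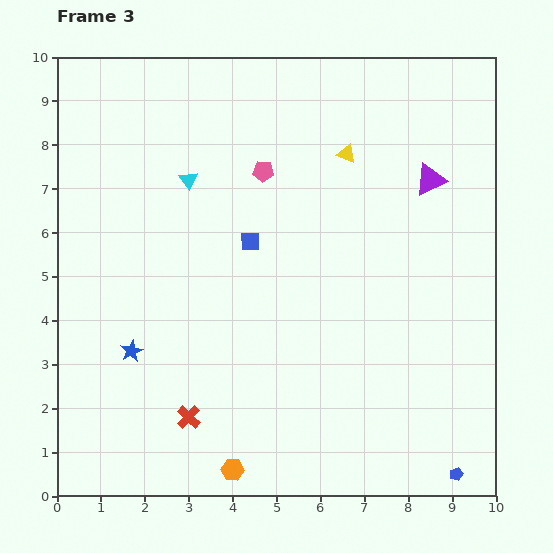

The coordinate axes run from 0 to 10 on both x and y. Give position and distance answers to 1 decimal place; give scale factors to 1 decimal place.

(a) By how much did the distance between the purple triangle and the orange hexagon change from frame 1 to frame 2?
-2.6

Distance in frame 1: 9.7. Distance in frame 2: 7.1.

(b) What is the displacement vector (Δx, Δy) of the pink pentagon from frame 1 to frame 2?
(0.9, -3.7)

The pink pentagon was at (2.9, 7.4) in frame 1 and (3.8, 3.7) in frame 2.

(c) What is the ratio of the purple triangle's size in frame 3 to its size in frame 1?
1.5×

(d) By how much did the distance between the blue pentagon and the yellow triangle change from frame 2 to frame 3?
+1.5

Distance in frame 2: 6.2. Distance in frame 3: 7.7.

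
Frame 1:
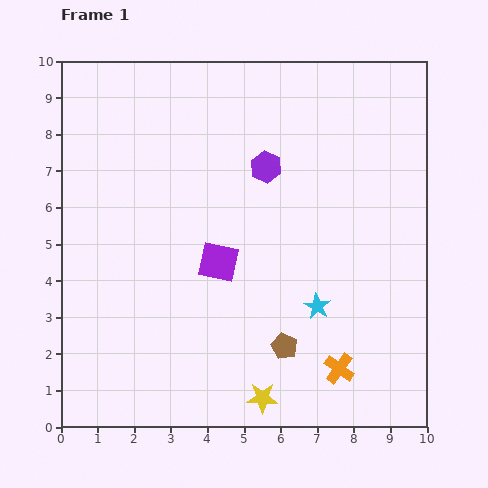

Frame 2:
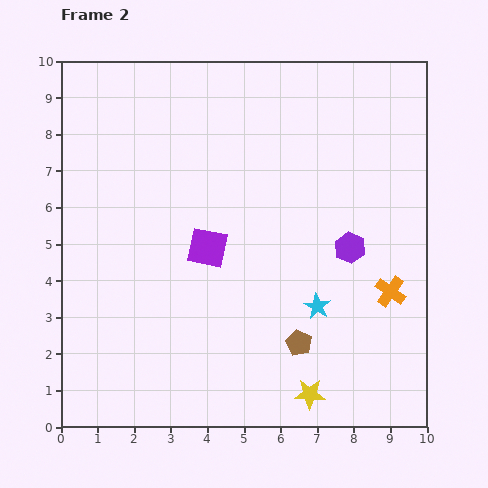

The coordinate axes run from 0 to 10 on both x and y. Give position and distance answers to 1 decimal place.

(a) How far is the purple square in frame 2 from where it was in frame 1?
0.5

The purple square moved from (4.3, 4.5) to (4.0, 4.9), a distance of √(0.3² + 0.4²) ≈ 0.5.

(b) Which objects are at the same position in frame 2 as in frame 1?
the cyan star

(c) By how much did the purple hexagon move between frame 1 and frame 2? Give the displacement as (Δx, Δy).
(2.3, -2.2)

The purple hexagon was at (5.6, 7.1) in frame 1 and (7.9, 4.9) in frame 2.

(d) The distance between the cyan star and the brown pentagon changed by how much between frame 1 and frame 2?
-0.3

Distance in frame 1: 1.4. Distance in frame 2: 1.1.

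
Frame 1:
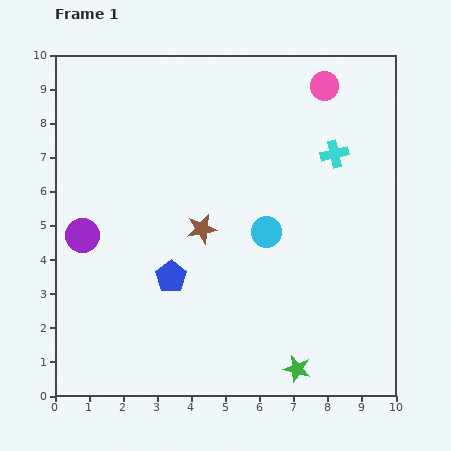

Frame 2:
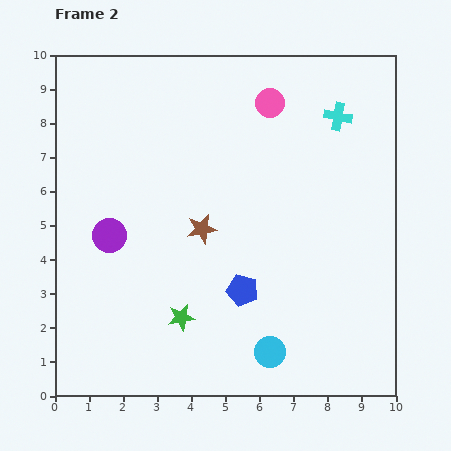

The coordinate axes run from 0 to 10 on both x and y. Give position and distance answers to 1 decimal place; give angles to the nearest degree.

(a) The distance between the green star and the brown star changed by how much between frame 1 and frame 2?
-2.3

Distance in frame 1: 5.0. Distance in frame 2: 2.7.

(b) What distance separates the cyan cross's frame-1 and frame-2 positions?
1.1

The cyan cross moved from (8.2, 7.1) to (8.3, 8.2), a distance of √(0.1² + 1.1²) ≈ 1.1.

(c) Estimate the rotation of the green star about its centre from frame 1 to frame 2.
24° counter-clockwise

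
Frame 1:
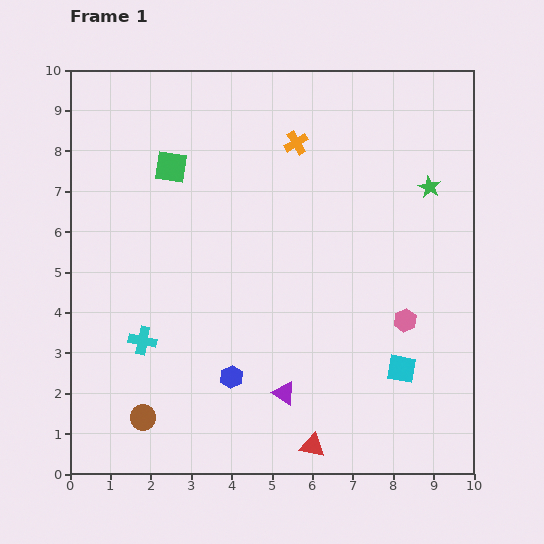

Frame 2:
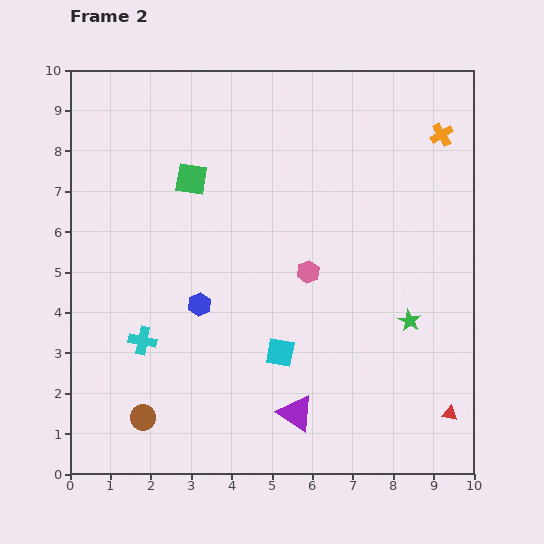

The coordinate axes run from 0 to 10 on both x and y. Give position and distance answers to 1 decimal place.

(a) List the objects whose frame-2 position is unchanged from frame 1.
the brown circle, the cyan cross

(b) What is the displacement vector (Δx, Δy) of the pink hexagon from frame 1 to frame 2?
(-2.4, 1.2)

The pink hexagon was at (8.3, 3.8) in frame 1 and (5.9, 5.0) in frame 2.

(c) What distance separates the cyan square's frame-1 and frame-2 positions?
3.0

The cyan square moved from (8.2, 2.6) to (5.2, 3.0), a distance of √(3.0² + 0.4²) ≈ 3.0.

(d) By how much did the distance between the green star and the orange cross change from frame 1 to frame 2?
+1.2

Distance in frame 1: 3.5. Distance in frame 2: 4.7.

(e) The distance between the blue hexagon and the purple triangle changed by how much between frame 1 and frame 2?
+2.2

Distance in frame 1: 1.4. Distance in frame 2: 3.6.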